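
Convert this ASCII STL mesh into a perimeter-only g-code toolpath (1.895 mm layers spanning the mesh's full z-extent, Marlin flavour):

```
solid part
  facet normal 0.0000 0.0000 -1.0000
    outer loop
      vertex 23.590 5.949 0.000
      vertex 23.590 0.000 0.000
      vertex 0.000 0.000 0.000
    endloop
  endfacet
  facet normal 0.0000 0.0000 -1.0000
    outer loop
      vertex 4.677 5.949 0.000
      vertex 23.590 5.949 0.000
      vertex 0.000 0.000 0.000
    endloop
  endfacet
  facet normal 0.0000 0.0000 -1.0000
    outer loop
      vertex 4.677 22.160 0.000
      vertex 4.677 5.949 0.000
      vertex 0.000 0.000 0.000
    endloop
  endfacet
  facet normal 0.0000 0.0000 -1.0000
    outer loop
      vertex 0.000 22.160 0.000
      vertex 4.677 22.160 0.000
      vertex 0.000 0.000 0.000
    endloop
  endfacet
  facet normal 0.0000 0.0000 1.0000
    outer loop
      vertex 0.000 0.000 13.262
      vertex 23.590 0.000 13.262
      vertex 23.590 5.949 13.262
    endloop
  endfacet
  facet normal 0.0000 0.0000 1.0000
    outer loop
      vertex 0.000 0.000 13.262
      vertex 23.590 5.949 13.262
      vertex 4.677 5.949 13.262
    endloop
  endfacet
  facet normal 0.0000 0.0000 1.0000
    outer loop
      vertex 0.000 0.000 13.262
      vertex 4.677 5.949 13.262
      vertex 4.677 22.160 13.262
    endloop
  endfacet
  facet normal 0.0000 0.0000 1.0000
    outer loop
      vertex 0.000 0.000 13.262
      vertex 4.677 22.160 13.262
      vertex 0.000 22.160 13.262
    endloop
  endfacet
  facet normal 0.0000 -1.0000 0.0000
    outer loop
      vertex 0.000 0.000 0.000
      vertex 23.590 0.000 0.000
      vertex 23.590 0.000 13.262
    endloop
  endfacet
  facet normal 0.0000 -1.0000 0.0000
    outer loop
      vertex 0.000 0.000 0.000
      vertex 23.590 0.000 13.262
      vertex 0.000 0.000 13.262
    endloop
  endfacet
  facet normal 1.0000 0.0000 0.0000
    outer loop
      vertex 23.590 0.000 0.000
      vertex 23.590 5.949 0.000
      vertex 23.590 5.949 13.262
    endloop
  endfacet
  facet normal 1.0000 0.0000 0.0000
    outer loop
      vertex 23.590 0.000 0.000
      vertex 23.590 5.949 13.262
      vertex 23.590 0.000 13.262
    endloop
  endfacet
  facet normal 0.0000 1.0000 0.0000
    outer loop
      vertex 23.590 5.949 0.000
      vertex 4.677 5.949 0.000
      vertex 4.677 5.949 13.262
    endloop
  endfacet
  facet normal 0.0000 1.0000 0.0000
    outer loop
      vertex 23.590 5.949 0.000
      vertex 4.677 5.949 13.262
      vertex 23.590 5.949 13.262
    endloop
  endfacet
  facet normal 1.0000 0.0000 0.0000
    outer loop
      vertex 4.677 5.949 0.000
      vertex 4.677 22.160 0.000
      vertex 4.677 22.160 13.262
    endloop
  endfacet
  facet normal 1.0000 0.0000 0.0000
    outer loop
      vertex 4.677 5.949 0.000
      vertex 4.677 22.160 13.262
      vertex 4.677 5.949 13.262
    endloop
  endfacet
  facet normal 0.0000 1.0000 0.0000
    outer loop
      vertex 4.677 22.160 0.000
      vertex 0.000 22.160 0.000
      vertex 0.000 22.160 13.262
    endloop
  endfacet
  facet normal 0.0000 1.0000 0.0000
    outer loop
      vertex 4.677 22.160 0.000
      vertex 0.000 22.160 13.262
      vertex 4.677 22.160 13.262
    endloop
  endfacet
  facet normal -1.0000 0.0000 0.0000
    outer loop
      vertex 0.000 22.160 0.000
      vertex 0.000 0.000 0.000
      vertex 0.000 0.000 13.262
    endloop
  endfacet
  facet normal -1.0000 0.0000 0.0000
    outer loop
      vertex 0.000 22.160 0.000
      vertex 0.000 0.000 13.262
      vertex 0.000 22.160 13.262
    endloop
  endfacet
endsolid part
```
; perimeter-only toolpath
G21 ; units = mm
G90 ; absolute positioning
G28 ; home
; layer 1
G0 Z1.895
G0 X0.000 Y0.000
G1 X23.590 Y0.000
G1 X23.590 Y5.949
G1 X4.677 Y5.949
G1 X4.677 Y22.160
G1 X0.000 Y22.160
G1 X0.000 Y0.000
; layer 2
G0 Z3.789
G0 X0.000 Y0.000
G1 X23.590 Y0.000
G1 X23.590 Y5.949
G1 X4.677 Y5.949
G1 X4.677 Y22.160
G1 X0.000 Y22.160
G1 X0.000 Y0.000
; layer 3
G0 Z5.684
G0 X0.000 Y0.000
G1 X23.590 Y0.000
G1 X23.590 Y5.949
G1 X4.677 Y5.949
G1 X4.677 Y22.160
G1 X0.000 Y22.160
G1 X0.000 Y0.000
; layer 4
G0 Z7.578
G0 X0.000 Y0.000
G1 X23.590 Y0.000
G1 X23.590 Y5.949
G1 X4.677 Y5.949
G1 X4.677 Y22.160
G1 X0.000 Y22.160
G1 X0.000 Y0.000
; layer 5
G0 Z9.473
G0 X0.000 Y0.000
G1 X23.590 Y0.000
G1 X23.590 Y5.949
G1 X4.677 Y5.949
G1 X4.677 Y22.160
G1 X0.000 Y22.160
G1 X0.000 Y0.000
; layer 6
G0 Z11.367
G0 X0.000 Y0.000
G1 X23.590 Y0.000
G1 X23.590 Y5.949
G1 X4.677 Y5.949
G1 X4.677 Y22.160
G1 X0.000 Y22.160
G1 X0.000 Y0.000
; layer 7
G0 Z13.262
G0 X0.000 Y0.000
G1 X23.590 Y0.000
G1 X23.590 Y5.949
G1 X4.677 Y5.949
G1 X4.677 Y22.160
G1 X0.000 Y22.160
G1 X0.000 Y0.000
M2 ; end

The solid is an L-shaped prism: outer 23.6 × 22.2 mm, arm thicknesses ≈ 5.95 mm (horizontal) and 4.68 mm (vertical), extruded 13.3 mm in z. Slicing at Δz = 1.895 mm — 7 equal slices spanning the solid's height, so layer i sits at z = i·h/7 — gives 7 non-empty perimeters. Each is a 6-segment closed polygon; G0 lifts to the layer z and rapids to the start vertex, then G1 traces the edges.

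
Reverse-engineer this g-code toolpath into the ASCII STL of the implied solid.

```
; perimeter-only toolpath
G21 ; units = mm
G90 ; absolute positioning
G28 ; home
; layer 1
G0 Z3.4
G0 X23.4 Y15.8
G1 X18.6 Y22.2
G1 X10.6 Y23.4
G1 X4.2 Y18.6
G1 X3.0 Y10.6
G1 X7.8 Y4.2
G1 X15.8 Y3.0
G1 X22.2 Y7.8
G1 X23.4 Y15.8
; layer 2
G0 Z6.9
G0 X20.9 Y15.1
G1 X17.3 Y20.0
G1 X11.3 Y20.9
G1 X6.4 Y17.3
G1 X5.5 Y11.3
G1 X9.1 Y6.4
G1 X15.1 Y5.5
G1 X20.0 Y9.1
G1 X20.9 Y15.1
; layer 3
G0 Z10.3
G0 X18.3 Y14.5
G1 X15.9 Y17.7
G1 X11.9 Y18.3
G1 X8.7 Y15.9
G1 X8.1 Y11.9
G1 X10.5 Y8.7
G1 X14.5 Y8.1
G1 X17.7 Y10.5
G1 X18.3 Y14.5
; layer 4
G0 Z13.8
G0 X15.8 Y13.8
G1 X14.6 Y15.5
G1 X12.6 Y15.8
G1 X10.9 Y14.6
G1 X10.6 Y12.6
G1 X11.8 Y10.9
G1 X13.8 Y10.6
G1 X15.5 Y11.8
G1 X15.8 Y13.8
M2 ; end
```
solid part
  facet normal 0.0000 0.0000 -1.0000
    outer loop
      vertex 10.0 26.0 0.0
      vertex 20.0 24.5 0.0
      vertex 26.0 16.4 0.0
    endloop
  endfacet
  facet normal 0.0000 0.0000 -1.0000
    outer loop
      vertex 1.9 20.0 0.0
      vertex 10.0 26.0 0.0
      vertex 26.0 16.4 0.0
    endloop
  endfacet
  facet normal 0.0000 0.0000 -1.0000
    outer loop
      vertex 0.4 10.0 0.0
      vertex 1.9 20.0 0.0
      vertex 26.0 16.4 0.0
    endloop
  endfacet
  facet normal 0.0000 0.0000 -1.0000
    outer loop
      vertex 6.4 1.9 0.0
      vertex 0.4 10.0 0.0
      vertex 26.0 16.4 0.0
    endloop
  endfacet
  facet normal 0.0000 0.0000 -1.0000
    outer loop
      vertex 16.4 0.4 0.0
      vertex 6.4 1.9 0.0
      vertex 26.0 16.4 0.0
    endloop
  endfacet
  facet normal 0.0000 0.0000 -1.0000
    outer loop
      vertex 24.5 6.4 0.0
      vertex 16.4 0.4 0.0
      vertex 26.0 16.4 0.0
    endloop
  endfacet
  facet normal 0.6556 0.4856 0.5782
    outer loop
      vertex 26.0 16.4 0.0
      vertex 20.0 24.5 0.0
      vertex 13.2 13.2 17.2
    endloop
  endfacet
  facet normal 0.1210 0.8070 0.5780
    outer loop
      vertex 20.0 24.5 0.0
      vertex 10.0 26.0 0.0
      vertex 13.2 13.2 17.2
    endloop
  endfacet
  facet normal -0.4856 0.6556 0.5782
    outer loop
      vertex 10.0 26.0 0.0
      vertex 1.9 20.0 0.0
      vertex 13.2 13.2 17.2
    endloop
  endfacet
  facet normal -0.8070 0.1210 0.5780
    outer loop
      vertex 1.9 20.0 0.0
      vertex 0.4 10.0 0.0
      vertex 13.2 13.2 17.2
    endloop
  endfacet
  facet normal -0.6556 -0.4856 0.5782
    outer loop
      vertex 0.4 10.0 0.0
      vertex 6.4 1.9 0.0
      vertex 13.2 13.2 17.2
    endloop
  endfacet
  facet normal -0.1210 -0.8070 0.5780
    outer loop
      vertex 6.4 1.9 0.0
      vertex 16.4 0.4 0.0
      vertex 13.2 13.2 17.2
    endloop
  endfacet
  facet normal 0.4856 -0.6556 0.5782
    outer loop
      vertex 16.4 0.4 0.0
      vertex 24.5 6.4 0.0
      vertex 13.2 13.2 17.2
    endloop
  endfacet
  facet normal 0.8070 -0.1210 0.5780
    outer loop
      vertex 24.5 6.4 0.0
      vertex 26.0 16.4 0.0
      vertex 13.2 13.2 17.2
    endloop
  endfacet
endsolid part

The G0 Z moves step by Δz≈3.4 mm. The G1 loops shrink linearly with z, so the solid tapers from its base footprint up to z≈17.2. Closing with a flat bottom cap and the tapered top and triangulating gives 14 facets — a regular 8-sided pyramid, base circumscribed radius ≈ 13.2 mm, apex at z ≈ 17.2 mm.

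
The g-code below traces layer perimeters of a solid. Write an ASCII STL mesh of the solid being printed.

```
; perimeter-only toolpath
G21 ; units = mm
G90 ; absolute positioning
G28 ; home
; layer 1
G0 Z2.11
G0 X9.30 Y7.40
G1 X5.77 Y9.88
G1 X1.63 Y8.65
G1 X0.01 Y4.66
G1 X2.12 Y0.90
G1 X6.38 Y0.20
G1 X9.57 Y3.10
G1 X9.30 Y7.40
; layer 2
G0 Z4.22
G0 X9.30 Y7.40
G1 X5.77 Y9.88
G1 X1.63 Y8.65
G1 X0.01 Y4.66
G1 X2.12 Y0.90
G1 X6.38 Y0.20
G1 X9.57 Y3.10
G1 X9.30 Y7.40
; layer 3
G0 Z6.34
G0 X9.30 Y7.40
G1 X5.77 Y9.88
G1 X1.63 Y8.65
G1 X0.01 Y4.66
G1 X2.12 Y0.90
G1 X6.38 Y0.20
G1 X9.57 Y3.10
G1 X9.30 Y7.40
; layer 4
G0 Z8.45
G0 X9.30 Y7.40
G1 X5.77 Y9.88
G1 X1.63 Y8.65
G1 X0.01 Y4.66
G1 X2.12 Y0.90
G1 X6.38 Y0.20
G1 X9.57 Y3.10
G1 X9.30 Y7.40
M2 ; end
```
solid part
  facet normal 0.0000 0.0000 -1.0000
    outer loop
      vertex 1.63 8.65 0.00
      vertex 5.77 9.88 0.00
      vertex 9.30 7.40 0.00
    endloop
  endfacet
  facet normal 0.0000 0.0000 -1.0000
    outer loop
      vertex 0.01 4.66 0.00
      vertex 1.63 8.65 0.00
      vertex 9.30 7.40 0.00
    endloop
  endfacet
  facet normal 0.0000 0.0000 -1.0000
    outer loop
      vertex 2.12 0.90 0.00
      vertex 0.01 4.66 0.00
      vertex 9.30 7.40 0.00
    endloop
  endfacet
  facet normal 0.0000 0.0000 -1.0000
    outer loop
      vertex 6.38 0.20 0.00
      vertex 2.12 0.90 0.00
      vertex 9.30 7.40 0.00
    endloop
  endfacet
  facet normal 0.0000 0.0000 -1.0000
    outer loop
      vertex 9.57 3.10 0.00
      vertex 6.38 0.20 0.00
      vertex 9.30 7.40 0.00
    endloop
  endfacet
  facet normal 0.0000 0.0000 1.0000
    outer loop
      vertex 9.30 7.40 8.45
      vertex 5.77 9.88 8.45
      vertex 1.63 8.65 8.45
    endloop
  endfacet
  facet normal 0.0000 0.0000 1.0000
    outer loop
      vertex 9.30 7.40 8.45
      vertex 1.63 8.65 8.45
      vertex 0.01 4.66 8.45
    endloop
  endfacet
  facet normal 0.0000 0.0000 1.0000
    outer loop
      vertex 9.30 7.40 8.45
      vertex 0.01 4.66 8.45
      vertex 2.12 0.90 8.45
    endloop
  endfacet
  facet normal 0.0000 0.0000 1.0000
    outer loop
      vertex 9.30 7.40 8.45
      vertex 2.12 0.90 8.45
      vertex 6.38 0.20 8.45
    endloop
  endfacet
  facet normal 0.0000 0.0000 1.0000
    outer loop
      vertex 9.30 7.40 8.45
      vertex 6.38 0.20 8.45
      vertex 9.57 3.10 8.45
    endloop
  endfacet
  facet normal 0.5749 0.8183 0.0000
    outer loop
      vertex 9.30 7.40 0.00
      vertex 5.77 9.88 0.00
      vertex 5.77 9.88 8.45
    endloop
  endfacet
  facet normal 0.5749 0.8183 0.0000
    outer loop
      vertex 9.30 7.40 0.00
      vertex 5.77 9.88 8.45
      vertex 9.30 7.40 8.45
    endloop
  endfacet
  facet normal -0.2848 0.9586 0.0000
    outer loop
      vertex 5.77 9.88 0.00
      vertex 1.63 8.65 0.00
      vertex 1.63 8.65 8.45
    endloop
  endfacet
  facet normal -0.2848 0.9586 0.0000
    outer loop
      vertex 5.77 9.88 0.00
      vertex 1.63 8.65 8.45
      vertex 5.77 9.88 8.45
    endloop
  endfacet
  facet normal -0.9265 0.3762 0.0000
    outer loop
      vertex 1.63 8.65 0.00
      vertex 0.01 4.66 0.00
      vertex 0.01 4.66 8.45
    endloop
  endfacet
  facet normal -0.9265 0.3762 0.0000
    outer loop
      vertex 1.63 8.65 0.00
      vertex 0.01 4.66 8.45
      vertex 1.63 8.65 8.45
    endloop
  endfacet
  facet normal -0.8721 -0.4894 0.0000
    outer loop
      vertex 0.01 4.66 0.00
      vertex 2.12 0.90 0.00
      vertex 2.12 0.90 8.45
    endloop
  endfacet
  facet normal -0.8721 -0.4894 0.0000
    outer loop
      vertex 0.01 4.66 0.00
      vertex 2.12 0.90 8.45
      vertex 0.01 4.66 8.45
    endloop
  endfacet
  facet normal -0.1621 -0.9868 0.0000
    outer loop
      vertex 2.12 0.90 0.00
      vertex 6.38 0.20 0.00
      vertex 6.38 0.20 8.45
    endloop
  endfacet
  facet normal -0.1621 -0.9868 0.0000
    outer loop
      vertex 2.12 0.90 0.00
      vertex 6.38 0.20 8.45
      vertex 2.12 0.90 8.45
    endloop
  endfacet
  facet normal 0.6727 -0.7399 0.0000
    outer loop
      vertex 6.38 0.20 0.00
      vertex 9.57 3.10 0.00
      vertex 9.57 3.10 8.45
    endloop
  endfacet
  facet normal 0.6727 -0.7399 0.0000
    outer loop
      vertex 6.38 0.20 0.00
      vertex 9.57 3.10 8.45
      vertex 6.38 0.20 8.45
    endloop
  endfacet
  facet normal 0.9980 0.0627 0.0000
    outer loop
      vertex 9.57 3.10 0.00
      vertex 9.30 7.40 0.00
      vertex 9.30 7.40 8.45
    endloop
  endfacet
  facet normal 0.9980 0.0627 0.0000
    outer loop
      vertex 9.57 3.10 0.00
      vertex 9.30 7.40 8.45
      vertex 9.57 3.10 8.45
    endloop
  endfacet
endsolid part

The G0 Z moves step by Δz≈2.11 mm. Every layer's G1 loop is the same polygon, so the solid is a straight extrusion of it from z=0 to z≈8.45. Closing with flat bottom and top caps and triangulating gives 24 facets — a regular 7-sided prism (a cylinder approximated with 7 flat sides), circumscribed radius ≈ 4.97 mm, height ≈ 8.45 mm.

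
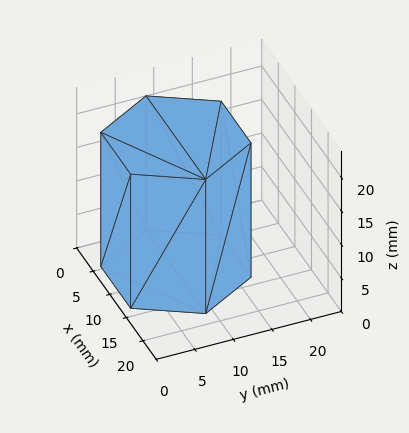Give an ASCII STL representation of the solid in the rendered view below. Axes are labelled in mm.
Reading the render: the shape is a regular 6-sided prism (a cylinder approximated with 6 flat sides), circumscribed radius ≈ 9 mm, height ≈ 20 mm (dimensions read to the nearest mm from the axis ticks). For the STL, each face is triangulated and given an outward normal.

solid part
  facet normal 0.0000 0.0000 -1.0000
    outer loop
      vertex 4.5 16.8 0.0
      vertex 13.5 16.8 0.0
      vertex 18.0 9.0 0.0
    endloop
  endfacet
  facet normal 0.0000 0.0000 -1.0000
    outer loop
      vertex 0.0 9.0 0.0
      vertex 4.5 16.8 0.0
      vertex 18.0 9.0 0.0
    endloop
  endfacet
  facet normal 0.0000 0.0000 -1.0000
    outer loop
      vertex 4.5 1.2 0.0
      vertex 0.0 9.0 0.0
      vertex 18.0 9.0 0.0
    endloop
  endfacet
  facet normal 0.0000 0.0000 -1.0000
    outer loop
      vertex 13.5 1.2 0.0
      vertex 4.5 1.2 0.0
      vertex 18.0 9.0 0.0
    endloop
  endfacet
  facet normal 0.0000 0.0000 1.0000
    outer loop
      vertex 18.0 9.0 20.0
      vertex 13.5 16.8 20.0
      vertex 4.5 16.8 20.0
    endloop
  endfacet
  facet normal 0.0000 0.0000 1.0000
    outer loop
      vertex 18.0 9.0 20.0
      vertex 4.5 16.8 20.0
      vertex 0.0 9.0 20.0
    endloop
  endfacet
  facet normal 0.0000 0.0000 1.0000
    outer loop
      vertex 18.0 9.0 20.0
      vertex 0.0 9.0 20.0
      vertex 4.5 1.2 20.0
    endloop
  endfacet
  facet normal 0.0000 0.0000 1.0000
    outer loop
      vertex 18.0 9.0 20.0
      vertex 4.5 1.2 20.0
      vertex 13.5 1.2 20.0
    endloop
  endfacet
  facet normal 0.8662 0.4997 0.0000
    outer loop
      vertex 18.0 9.0 0.0
      vertex 13.5 16.8 0.0
      vertex 13.5 16.8 20.0
    endloop
  endfacet
  facet normal 0.8662 0.4997 0.0000
    outer loop
      vertex 18.0 9.0 0.0
      vertex 13.5 16.8 20.0
      vertex 18.0 9.0 20.0
    endloop
  endfacet
  facet normal 0.0000 1.0000 0.0000
    outer loop
      vertex 13.5 16.8 0.0
      vertex 4.5 16.8 0.0
      vertex 4.5 16.8 20.0
    endloop
  endfacet
  facet normal 0.0000 1.0000 0.0000
    outer loop
      vertex 13.5 16.8 0.0
      vertex 4.5 16.8 20.0
      vertex 13.5 16.8 20.0
    endloop
  endfacet
  facet normal -0.8662 0.4997 0.0000
    outer loop
      vertex 4.5 16.8 0.0
      vertex 0.0 9.0 0.0
      vertex 0.0 9.0 20.0
    endloop
  endfacet
  facet normal -0.8662 0.4997 0.0000
    outer loop
      vertex 4.5 16.8 0.0
      vertex 0.0 9.0 20.0
      vertex 4.5 16.8 20.0
    endloop
  endfacet
  facet normal -0.8662 -0.4997 0.0000
    outer loop
      vertex 0.0 9.0 0.0
      vertex 4.5 1.2 0.0
      vertex 4.5 1.2 20.0
    endloop
  endfacet
  facet normal -0.8662 -0.4997 0.0000
    outer loop
      vertex 0.0 9.0 0.0
      vertex 4.5 1.2 20.0
      vertex 0.0 9.0 20.0
    endloop
  endfacet
  facet normal 0.0000 -1.0000 0.0000
    outer loop
      vertex 4.5 1.2 0.0
      vertex 13.5 1.2 0.0
      vertex 13.5 1.2 20.0
    endloop
  endfacet
  facet normal 0.0000 -1.0000 0.0000
    outer loop
      vertex 4.5 1.2 0.0
      vertex 13.5 1.2 20.0
      vertex 4.5 1.2 20.0
    endloop
  endfacet
  facet normal 0.8662 -0.4997 0.0000
    outer loop
      vertex 13.5 1.2 0.0
      vertex 18.0 9.0 0.0
      vertex 18.0 9.0 20.0
    endloop
  endfacet
  facet normal 0.8662 -0.4997 0.0000
    outer loop
      vertex 13.5 1.2 0.0
      vertex 18.0 9.0 20.0
      vertex 13.5 1.2 20.0
    endloop
  endfacet
endsolid part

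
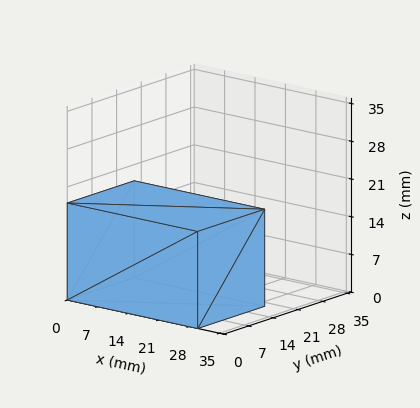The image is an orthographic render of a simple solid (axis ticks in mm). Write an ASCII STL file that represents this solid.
Reading the render: the shape is a rectangular box, roughly 30 × 19 mm footprint and 18 mm tall (dimensions read to the nearest mm from the axis ticks). For the STL, each face is triangulated and given an outward normal.

solid part
  facet normal 0.0000 0.0000 -1.0000
    outer loop
      vertex 30.000 19.000 0.000
      vertex 30.000 0.000 0.000
      vertex 0.000 0.000 0.000
    endloop
  endfacet
  facet normal 0.0000 0.0000 -1.0000
    outer loop
      vertex 0.000 19.000 0.000
      vertex 30.000 19.000 0.000
      vertex 0.000 0.000 0.000
    endloop
  endfacet
  facet normal 0.0000 0.0000 1.0000
    outer loop
      vertex 0.000 0.000 18.000
      vertex 30.000 0.000 18.000
      vertex 30.000 19.000 18.000
    endloop
  endfacet
  facet normal 0.0000 0.0000 1.0000
    outer loop
      vertex 0.000 0.000 18.000
      vertex 30.000 19.000 18.000
      vertex 0.000 19.000 18.000
    endloop
  endfacet
  facet normal 0.0000 -1.0000 0.0000
    outer loop
      vertex 0.000 0.000 0.000
      vertex 30.000 0.000 0.000
      vertex 30.000 0.000 18.000
    endloop
  endfacet
  facet normal 0.0000 -1.0000 0.0000
    outer loop
      vertex 0.000 0.000 0.000
      vertex 30.000 0.000 18.000
      vertex 0.000 0.000 18.000
    endloop
  endfacet
  facet normal 0.0000 1.0000 0.0000
    outer loop
      vertex 30.000 19.000 18.000
      vertex 30.000 19.000 0.000
      vertex 0.000 19.000 0.000
    endloop
  endfacet
  facet normal 0.0000 1.0000 0.0000
    outer loop
      vertex 0.000 19.000 18.000
      vertex 30.000 19.000 18.000
      vertex 0.000 19.000 0.000
    endloop
  endfacet
  facet normal -1.0000 0.0000 0.0000
    outer loop
      vertex 0.000 19.000 18.000
      vertex 0.000 19.000 0.000
      vertex 0.000 0.000 0.000
    endloop
  endfacet
  facet normal -1.0000 0.0000 0.0000
    outer loop
      vertex 0.000 0.000 18.000
      vertex 0.000 19.000 18.000
      vertex 0.000 0.000 0.000
    endloop
  endfacet
  facet normal 1.0000 0.0000 0.0000
    outer loop
      vertex 30.000 0.000 0.000
      vertex 30.000 19.000 0.000
      vertex 30.000 19.000 18.000
    endloop
  endfacet
  facet normal 1.0000 0.0000 0.0000
    outer loop
      vertex 30.000 0.000 0.000
      vertex 30.000 19.000 18.000
      vertex 30.000 0.000 18.000
    endloop
  endfacet
endsolid part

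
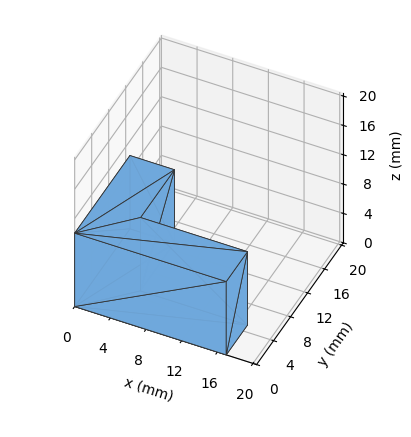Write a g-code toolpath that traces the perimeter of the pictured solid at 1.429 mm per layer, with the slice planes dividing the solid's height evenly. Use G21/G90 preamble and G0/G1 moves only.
Reading the render: the shape is an L-shaped prism: outer 17 × 13 mm, arm thicknesses ≈ 5 mm (horizontal) and 5 mm (vertical), extruded 10 mm in z (dimensions read to the nearest mm from the axis ticks). For the g-code, the solid's height is divided into equal slices at the stated Δz and each level perimeter traced with G1 moves after a G0 lift.

; perimeter-only toolpath
G21 ; units = mm
G90 ; absolute positioning
G28 ; home
; layer 1
G0 Z1.429
G0 X0.000 Y0.000
G1 X17.000 Y0.000
G1 X17.000 Y5.000
G1 X5.000 Y5.000
G1 X5.000 Y13.000
G1 X0.000 Y13.000
G1 X0.000 Y0.000
; layer 2
G0 Z2.857
G0 X0.000 Y0.000
G1 X17.000 Y0.000
G1 X17.000 Y5.000
G1 X5.000 Y5.000
G1 X5.000 Y13.000
G1 X0.000 Y13.000
G1 X0.000 Y0.000
; layer 3
G0 Z4.286
G0 X0.000 Y0.000
G1 X17.000 Y0.000
G1 X17.000 Y5.000
G1 X5.000 Y5.000
G1 X5.000 Y13.000
G1 X0.000 Y13.000
G1 X0.000 Y0.000
; layer 4
G0 Z5.714
G0 X0.000 Y0.000
G1 X17.000 Y0.000
G1 X17.000 Y5.000
G1 X5.000 Y5.000
G1 X5.000 Y13.000
G1 X0.000 Y13.000
G1 X0.000 Y0.000
; layer 5
G0 Z7.143
G0 X0.000 Y0.000
G1 X17.000 Y0.000
G1 X17.000 Y5.000
G1 X5.000 Y5.000
G1 X5.000 Y13.000
G1 X0.000 Y13.000
G1 X0.000 Y0.000
; layer 6
G0 Z8.571
G0 X0.000 Y0.000
G1 X17.000 Y0.000
G1 X17.000 Y5.000
G1 X5.000 Y5.000
G1 X5.000 Y13.000
G1 X0.000 Y13.000
G1 X0.000 Y0.000
; layer 7
G0 Z10.000
G0 X0.000 Y0.000
G1 X17.000 Y0.000
G1 X17.000 Y5.000
G1 X5.000 Y5.000
G1 X5.000 Y13.000
G1 X0.000 Y13.000
G1 X0.000 Y0.000
M2 ; end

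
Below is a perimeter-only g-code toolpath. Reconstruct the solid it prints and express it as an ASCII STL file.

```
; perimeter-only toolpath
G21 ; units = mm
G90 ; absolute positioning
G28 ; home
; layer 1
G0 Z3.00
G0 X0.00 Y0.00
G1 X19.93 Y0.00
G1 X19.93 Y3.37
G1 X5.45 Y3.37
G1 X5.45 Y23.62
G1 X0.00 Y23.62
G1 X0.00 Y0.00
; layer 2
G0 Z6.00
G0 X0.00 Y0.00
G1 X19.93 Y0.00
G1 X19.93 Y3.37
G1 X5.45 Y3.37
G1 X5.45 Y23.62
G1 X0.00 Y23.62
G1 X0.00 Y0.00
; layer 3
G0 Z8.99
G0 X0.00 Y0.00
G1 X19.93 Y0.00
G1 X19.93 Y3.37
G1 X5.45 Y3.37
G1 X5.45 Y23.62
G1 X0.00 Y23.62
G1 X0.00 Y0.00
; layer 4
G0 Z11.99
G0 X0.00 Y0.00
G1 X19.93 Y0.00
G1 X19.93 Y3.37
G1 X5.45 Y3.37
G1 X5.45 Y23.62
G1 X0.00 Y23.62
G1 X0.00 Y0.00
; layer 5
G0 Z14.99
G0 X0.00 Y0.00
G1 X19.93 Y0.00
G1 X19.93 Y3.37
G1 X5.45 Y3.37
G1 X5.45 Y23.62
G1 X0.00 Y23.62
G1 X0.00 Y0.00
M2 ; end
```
solid part
  facet normal 0.0000 0.0000 -1.0000
    outer loop
      vertex 19.93 3.37 0.00
      vertex 19.93 0.00 0.00
      vertex 0.00 0.00 0.00
    endloop
  endfacet
  facet normal 0.0000 0.0000 -1.0000
    outer loop
      vertex 5.45 3.37 0.00
      vertex 19.93 3.37 0.00
      vertex 0.00 0.00 0.00
    endloop
  endfacet
  facet normal 0.0000 0.0000 -1.0000
    outer loop
      vertex 5.45 23.62 0.00
      vertex 5.45 3.37 0.00
      vertex 0.00 0.00 0.00
    endloop
  endfacet
  facet normal 0.0000 0.0000 -1.0000
    outer loop
      vertex 0.00 23.62 0.00
      vertex 5.45 23.62 0.00
      vertex 0.00 0.00 0.00
    endloop
  endfacet
  facet normal 0.0000 0.0000 1.0000
    outer loop
      vertex 0.00 0.00 14.99
      vertex 19.93 0.00 14.99
      vertex 19.93 3.37 14.99
    endloop
  endfacet
  facet normal 0.0000 0.0000 1.0000
    outer loop
      vertex 0.00 0.00 14.99
      vertex 19.93 3.37 14.99
      vertex 5.45 3.37 14.99
    endloop
  endfacet
  facet normal 0.0000 0.0000 1.0000
    outer loop
      vertex 0.00 0.00 14.99
      vertex 5.45 3.37 14.99
      vertex 5.45 23.62 14.99
    endloop
  endfacet
  facet normal 0.0000 0.0000 1.0000
    outer loop
      vertex 0.00 0.00 14.99
      vertex 5.45 23.62 14.99
      vertex 0.00 23.62 14.99
    endloop
  endfacet
  facet normal 0.0000 -1.0000 0.0000
    outer loop
      vertex 0.00 0.00 0.00
      vertex 19.93 0.00 0.00
      vertex 19.93 0.00 14.99
    endloop
  endfacet
  facet normal 0.0000 -1.0000 0.0000
    outer loop
      vertex 0.00 0.00 0.00
      vertex 19.93 0.00 14.99
      vertex 0.00 0.00 14.99
    endloop
  endfacet
  facet normal 1.0000 0.0000 0.0000
    outer loop
      vertex 19.93 0.00 0.00
      vertex 19.93 3.37 0.00
      vertex 19.93 3.37 14.99
    endloop
  endfacet
  facet normal 1.0000 0.0000 0.0000
    outer loop
      vertex 19.93 0.00 0.00
      vertex 19.93 3.37 14.99
      vertex 19.93 0.00 14.99
    endloop
  endfacet
  facet normal 0.0000 1.0000 0.0000
    outer loop
      vertex 19.93 3.37 0.00
      vertex 5.45 3.37 0.00
      vertex 5.45 3.37 14.99
    endloop
  endfacet
  facet normal 0.0000 1.0000 0.0000
    outer loop
      vertex 19.93 3.37 0.00
      vertex 5.45 3.37 14.99
      vertex 19.93 3.37 14.99
    endloop
  endfacet
  facet normal 1.0000 0.0000 0.0000
    outer loop
      vertex 5.45 3.37 0.00
      vertex 5.45 23.62 0.00
      vertex 5.45 23.62 14.99
    endloop
  endfacet
  facet normal 1.0000 0.0000 0.0000
    outer loop
      vertex 5.45 3.37 0.00
      vertex 5.45 23.62 14.99
      vertex 5.45 3.37 14.99
    endloop
  endfacet
  facet normal 0.0000 1.0000 0.0000
    outer loop
      vertex 5.45 23.62 0.00
      vertex 0.00 23.62 0.00
      vertex 0.00 23.62 14.99
    endloop
  endfacet
  facet normal 0.0000 1.0000 0.0000
    outer loop
      vertex 5.45 23.62 0.00
      vertex 0.00 23.62 14.99
      vertex 5.45 23.62 14.99
    endloop
  endfacet
  facet normal -1.0000 0.0000 0.0000
    outer loop
      vertex 0.00 23.62 0.00
      vertex 0.00 0.00 0.00
      vertex 0.00 0.00 14.99
    endloop
  endfacet
  facet normal -1.0000 0.0000 0.0000
    outer loop
      vertex 0.00 23.62 0.00
      vertex 0.00 0.00 14.99
      vertex 0.00 23.62 14.99
    endloop
  endfacet
endsolid part

The G0 Z moves step by Δz≈3.00 mm. Every layer's G1 loop is the same polygon, so the solid is a straight extrusion of it from z=0 to z≈15. Closing with flat bottom and top caps and triangulating gives 20 facets — an L-shaped prism: outer 19.9 × 23.6 mm, arm thicknesses ≈ 3.37 mm (horizontal) and 5.45 mm (vertical), extruded 15 mm in z.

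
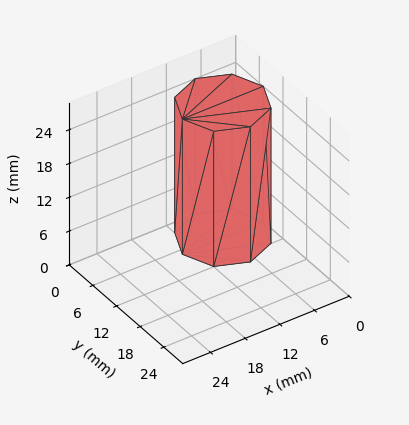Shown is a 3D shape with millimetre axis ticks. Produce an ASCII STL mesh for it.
Reading the render: the shape is a regular 8-sided prism (a cylinder approximated with 8 flat sides), circumscribed radius ≈ 7 mm, height ≈ 24 mm (dimensions read to the nearest mm from the axis ticks). For the STL, each face is triangulated and given an outward normal.

solid part
  facet normal 0.0000 0.0000 -1.0000
    outer loop
      vertex 7.00 14.00 0.00
      vertex 11.95 11.95 0.00
      vertex 14.00 7.00 0.00
    endloop
  endfacet
  facet normal 0.0000 0.0000 -1.0000
    outer loop
      vertex 2.05 11.95 0.00
      vertex 7.00 14.00 0.00
      vertex 14.00 7.00 0.00
    endloop
  endfacet
  facet normal 0.0000 0.0000 -1.0000
    outer loop
      vertex 0.00 7.00 0.00
      vertex 2.05 11.95 0.00
      vertex 14.00 7.00 0.00
    endloop
  endfacet
  facet normal 0.0000 0.0000 -1.0000
    outer loop
      vertex 2.05 2.05 0.00
      vertex 0.00 7.00 0.00
      vertex 14.00 7.00 0.00
    endloop
  endfacet
  facet normal 0.0000 0.0000 -1.0000
    outer loop
      vertex 7.00 0.00 0.00
      vertex 2.05 2.05 0.00
      vertex 14.00 7.00 0.00
    endloop
  endfacet
  facet normal 0.0000 0.0000 -1.0000
    outer loop
      vertex 11.95 2.05 0.00
      vertex 7.00 0.00 0.00
      vertex 14.00 7.00 0.00
    endloop
  endfacet
  facet normal 0.0000 0.0000 1.0000
    outer loop
      vertex 14.00 7.00 24.00
      vertex 11.95 11.95 24.00
      vertex 7.00 14.00 24.00
    endloop
  endfacet
  facet normal 0.0000 0.0000 1.0000
    outer loop
      vertex 14.00 7.00 24.00
      vertex 7.00 14.00 24.00
      vertex 2.05 11.95 24.00
    endloop
  endfacet
  facet normal 0.0000 0.0000 1.0000
    outer loop
      vertex 14.00 7.00 24.00
      vertex 2.05 11.95 24.00
      vertex 0.00 7.00 24.00
    endloop
  endfacet
  facet normal 0.0000 0.0000 1.0000
    outer loop
      vertex 14.00 7.00 24.00
      vertex 0.00 7.00 24.00
      vertex 2.05 2.05 24.00
    endloop
  endfacet
  facet normal 0.0000 0.0000 1.0000
    outer loop
      vertex 14.00 7.00 24.00
      vertex 2.05 2.05 24.00
      vertex 7.00 0.00 24.00
    endloop
  endfacet
  facet normal 0.0000 0.0000 1.0000
    outer loop
      vertex 14.00 7.00 24.00
      vertex 7.00 0.00 24.00
      vertex 11.95 2.05 24.00
    endloop
  endfacet
  facet normal 0.9239 0.3826 0.0000
    outer loop
      vertex 14.00 7.00 0.00
      vertex 11.95 11.95 0.00
      vertex 11.95 11.95 24.00
    endloop
  endfacet
  facet normal 0.9239 0.3826 0.0000
    outer loop
      vertex 14.00 7.00 0.00
      vertex 11.95 11.95 24.00
      vertex 14.00 7.00 24.00
    endloop
  endfacet
  facet normal 0.3826 0.9239 0.0000
    outer loop
      vertex 11.95 11.95 0.00
      vertex 7.00 14.00 0.00
      vertex 7.00 14.00 24.00
    endloop
  endfacet
  facet normal 0.3826 0.9239 0.0000
    outer loop
      vertex 11.95 11.95 0.00
      vertex 7.00 14.00 24.00
      vertex 11.95 11.95 24.00
    endloop
  endfacet
  facet normal -0.3826 0.9239 0.0000
    outer loop
      vertex 7.00 14.00 0.00
      vertex 2.05 11.95 0.00
      vertex 2.05 11.95 24.00
    endloop
  endfacet
  facet normal -0.3826 0.9239 0.0000
    outer loop
      vertex 7.00 14.00 0.00
      vertex 2.05 11.95 24.00
      vertex 7.00 14.00 24.00
    endloop
  endfacet
  facet normal -0.9239 0.3826 0.0000
    outer loop
      vertex 2.05 11.95 0.00
      vertex 0.00 7.00 0.00
      vertex 0.00 7.00 24.00
    endloop
  endfacet
  facet normal -0.9239 0.3826 0.0000
    outer loop
      vertex 2.05 11.95 0.00
      vertex 0.00 7.00 24.00
      vertex 2.05 11.95 24.00
    endloop
  endfacet
  facet normal -0.9239 -0.3826 0.0000
    outer loop
      vertex 0.00 7.00 0.00
      vertex 2.05 2.05 0.00
      vertex 2.05 2.05 24.00
    endloop
  endfacet
  facet normal -0.9239 -0.3826 0.0000
    outer loop
      vertex 0.00 7.00 0.00
      vertex 2.05 2.05 24.00
      vertex 0.00 7.00 24.00
    endloop
  endfacet
  facet normal -0.3826 -0.9239 0.0000
    outer loop
      vertex 2.05 2.05 0.00
      vertex 7.00 0.00 0.00
      vertex 7.00 0.00 24.00
    endloop
  endfacet
  facet normal -0.3826 -0.9239 0.0000
    outer loop
      vertex 2.05 2.05 0.00
      vertex 7.00 0.00 24.00
      vertex 2.05 2.05 24.00
    endloop
  endfacet
  facet normal 0.3826 -0.9239 0.0000
    outer loop
      vertex 7.00 0.00 0.00
      vertex 11.95 2.05 0.00
      vertex 11.95 2.05 24.00
    endloop
  endfacet
  facet normal 0.3826 -0.9239 0.0000
    outer loop
      vertex 7.00 0.00 0.00
      vertex 11.95 2.05 24.00
      vertex 7.00 0.00 24.00
    endloop
  endfacet
  facet normal 0.9239 -0.3826 0.0000
    outer loop
      vertex 11.95 2.05 0.00
      vertex 14.00 7.00 0.00
      vertex 14.00 7.00 24.00
    endloop
  endfacet
  facet normal 0.9239 -0.3826 0.0000
    outer loop
      vertex 11.95 2.05 0.00
      vertex 14.00 7.00 24.00
      vertex 11.95 2.05 24.00
    endloop
  endfacet
endsolid part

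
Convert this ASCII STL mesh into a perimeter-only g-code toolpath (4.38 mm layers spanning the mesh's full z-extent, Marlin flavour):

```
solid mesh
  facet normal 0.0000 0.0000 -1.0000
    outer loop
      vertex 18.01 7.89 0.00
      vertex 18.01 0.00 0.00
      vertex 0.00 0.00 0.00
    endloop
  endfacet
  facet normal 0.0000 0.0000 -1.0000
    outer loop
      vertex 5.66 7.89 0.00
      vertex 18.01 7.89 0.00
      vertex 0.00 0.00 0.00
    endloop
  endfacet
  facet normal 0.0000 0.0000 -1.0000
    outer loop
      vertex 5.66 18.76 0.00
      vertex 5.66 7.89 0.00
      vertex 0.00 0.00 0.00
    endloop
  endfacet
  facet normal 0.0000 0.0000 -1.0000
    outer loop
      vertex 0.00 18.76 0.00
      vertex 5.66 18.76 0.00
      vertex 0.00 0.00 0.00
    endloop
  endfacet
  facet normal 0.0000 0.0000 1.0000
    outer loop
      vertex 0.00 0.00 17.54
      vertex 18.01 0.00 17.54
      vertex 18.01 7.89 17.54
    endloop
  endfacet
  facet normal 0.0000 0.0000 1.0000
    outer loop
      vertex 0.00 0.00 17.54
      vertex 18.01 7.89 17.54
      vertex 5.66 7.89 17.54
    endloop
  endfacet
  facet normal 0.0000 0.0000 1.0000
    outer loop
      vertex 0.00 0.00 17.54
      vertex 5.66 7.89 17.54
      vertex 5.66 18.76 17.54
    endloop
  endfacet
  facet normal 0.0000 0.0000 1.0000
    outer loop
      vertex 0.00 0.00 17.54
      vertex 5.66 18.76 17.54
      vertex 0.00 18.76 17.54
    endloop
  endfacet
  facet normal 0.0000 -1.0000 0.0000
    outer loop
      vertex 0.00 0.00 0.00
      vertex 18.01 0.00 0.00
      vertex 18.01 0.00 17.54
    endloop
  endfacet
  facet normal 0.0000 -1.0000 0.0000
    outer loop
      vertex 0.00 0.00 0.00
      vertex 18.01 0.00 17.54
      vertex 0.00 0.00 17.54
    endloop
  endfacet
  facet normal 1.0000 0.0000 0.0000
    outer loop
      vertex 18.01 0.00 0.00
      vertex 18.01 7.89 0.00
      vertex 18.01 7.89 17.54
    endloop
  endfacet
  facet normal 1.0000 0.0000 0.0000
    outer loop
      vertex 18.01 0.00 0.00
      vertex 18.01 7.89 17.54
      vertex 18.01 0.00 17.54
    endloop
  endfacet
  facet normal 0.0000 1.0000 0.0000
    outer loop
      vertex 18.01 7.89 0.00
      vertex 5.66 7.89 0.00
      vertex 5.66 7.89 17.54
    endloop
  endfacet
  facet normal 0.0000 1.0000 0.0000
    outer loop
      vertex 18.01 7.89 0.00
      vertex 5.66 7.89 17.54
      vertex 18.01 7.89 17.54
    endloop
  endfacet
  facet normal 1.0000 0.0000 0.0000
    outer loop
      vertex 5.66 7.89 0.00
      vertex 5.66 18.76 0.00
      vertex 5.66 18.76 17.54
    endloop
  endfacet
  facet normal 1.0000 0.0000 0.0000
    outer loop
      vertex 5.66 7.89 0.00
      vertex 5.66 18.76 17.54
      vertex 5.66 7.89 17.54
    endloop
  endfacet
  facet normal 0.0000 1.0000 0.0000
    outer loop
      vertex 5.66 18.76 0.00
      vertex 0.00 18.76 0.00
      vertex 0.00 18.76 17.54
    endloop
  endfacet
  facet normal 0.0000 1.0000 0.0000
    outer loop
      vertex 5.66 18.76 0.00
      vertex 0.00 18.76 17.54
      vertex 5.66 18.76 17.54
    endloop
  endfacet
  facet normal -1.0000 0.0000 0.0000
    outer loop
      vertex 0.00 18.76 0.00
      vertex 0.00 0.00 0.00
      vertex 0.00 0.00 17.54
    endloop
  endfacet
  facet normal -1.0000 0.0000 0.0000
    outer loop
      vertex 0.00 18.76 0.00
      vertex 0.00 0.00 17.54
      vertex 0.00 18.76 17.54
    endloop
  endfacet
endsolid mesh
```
; perimeter-only toolpath
G21 ; units = mm
G90 ; absolute positioning
G28 ; home
; layer 1
G0 Z4.38
G0 X0.00 Y0.00
G1 X18.01 Y0.00
G1 X18.01 Y7.89
G1 X5.66 Y7.89
G1 X5.66 Y18.76
G1 X0.00 Y18.76
G1 X0.00 Y0.00
; layer 2
G0 Z8.77
G0 X0.00 Y0.00
G1 X18.01 Y0.00
G1 X18.01 Y7.89
G1 X5.66 Y7.89
G1 X5.66 Y18.76
G1 X0.00 Y18.76
G1 X0.00 Y0.00
; layer 3
G0 Z13.15
G0 X0.00 Y0.00
G1 X18.01 Y0.00
G1 X18.01 Y7.89
G1 X5.66 Y7.89
G1 X5.66 Y18.76
G1 X0.00 Y18.76
G1 X0.00 Y0.00
; layer 4
G0 Z17.54
G0 X0.00 Y0.00
G1 X18.01 Y0.00
G1 X18.01 Y7.89
G1 X5.66 Y7.89
G1 X5.66 Y18.76
G1 X0.00 Y18.76
G1 X0.00 Y0.00
M2 ; end

The solid is an L-shaped prism: outer 18 × 18.8 mm, arm thicknesses ≈ 7.89 mm (horizontal) and 5.66 mm (vertical), extruded 17.5 mm in z. Slicing at Δz = 4.38 mm — 4 equal slices spanning the solid's height, so layer i sits at z = i·h/4 — gives 4 non-empty perimeters. Each is a 6-segment closed polygon; G0 lifts to the layer z and rapids to the start vertex, then G1 traces the edges.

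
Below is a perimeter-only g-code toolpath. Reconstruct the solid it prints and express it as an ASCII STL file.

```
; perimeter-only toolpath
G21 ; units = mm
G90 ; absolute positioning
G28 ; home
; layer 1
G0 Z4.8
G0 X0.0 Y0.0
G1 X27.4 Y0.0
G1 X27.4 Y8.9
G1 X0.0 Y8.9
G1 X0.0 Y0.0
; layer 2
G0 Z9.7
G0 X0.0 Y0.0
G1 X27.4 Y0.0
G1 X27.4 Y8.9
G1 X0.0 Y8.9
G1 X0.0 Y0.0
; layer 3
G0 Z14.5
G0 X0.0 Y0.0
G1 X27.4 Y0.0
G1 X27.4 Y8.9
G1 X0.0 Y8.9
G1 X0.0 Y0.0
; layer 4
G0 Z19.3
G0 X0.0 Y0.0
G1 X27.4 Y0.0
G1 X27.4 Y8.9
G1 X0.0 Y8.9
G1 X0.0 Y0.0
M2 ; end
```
solid part
  facet normal 0.0000 0.0000 -1.0000
    outer loop
      vertex 27.4 8.9 0.0
      vertex 27.4 0.0 0.0
      vertex 0.0 0.0 0.0
    endloop
  endfacet
  facet normal 0.0000 0.0000 -1.0000
    outer loop
      vertex 0.0 8.9 0.0
      vertex 27.4 8.9 0.0
      vertex 0.0 0.0 0.0
    endloop
  endfacet
  facet normal 0.0000 0.0000 1.0000
    outer loop
      vertex 0.0 0.0 19.3
      vertex 27.4 0.0 19.3
      vertex 27.4 8.9 19.3
    endloop
  endfacet
  facet normal 0.0000 0.0000 1.0000
    outer loop
      vertex 0.0 0.0 19.3
      vertex 27.4 8.9 19.3
      vertex 0.0 8.9 19.3
    endloop
  endfacet
  facet normal 0.0000 -1.0000 0.0000
    outer loop
      vertex 0.0 0.0 0.0
      vertex 27.4 0.0 0.0
      vertex 27.4 0.0 19.3
    endloop
  endfacet
  facet normal 0.0000 -1.0000 0.0000
    outer loop
      vertex 0.0 0.0 0.0
      vertex 27.4 0.0 19.3
      vertex 0.0 0.0 19.3
    endloop
  endfacet
  facet normal 0.0000 1.0000 0.0000
    outer loop
      vertex 27.4 8.9 19.3
      vertex 27.4 8.9 0.0
      vertex 0.0 8.9 0.0
    endloop
  endfacet
  facet normal 0.0000 1.0000 0.0000
    outer loop
      vertex 0.0 8.9 19.3
      vertex 27.4 8.9 19.3
      vertex 0.0 8.9 0.0
    endloop
  endfacet
  facet normal -1.0000 0.0000 0.0000
    outer loop
      vertex 0.0 8.9 19.3
      vertex 0.0 8.9 0.0
      vertex 0.0 0.0 0.0
    endloop
  endfacet
  facet normal -1.0000 0.0000 0.0000
    outer loop
      vertex 0.0 0.0 19.3
      vertex 0.0 8.9 19.3
      vertex 0.0 0.0 0.0
    endloop
  endfacet
  facet normal 1.0000 0.0000 0.0000
    outer loop
      vertex 27.4 0.0 0.0
      vertex 27.4 8.9 0.0
      vertex 27.4 8.9 19.3
    endloop
  endfacet
  facet normal 1.0000 0.0000 0.0000
    outer loop
      vertex 27.4 0.0 0.0
      vertex 27.4 8.9 19.3
      vertex 27.4 0.0 19.3
    endloop
  endfacet
endsolid part

The G0 Z moves step by Δz≈4.8 mm. Every layer's G1 loop is the same polygon, so the solid is a straight extrusion of it from z=0 to z≈19.3. Closing with flat bottom and top caps and triangulating gives 12 facets — a rectangular box, roughly 27.4 × 8.9 mm footprint and 19.3 mm tall.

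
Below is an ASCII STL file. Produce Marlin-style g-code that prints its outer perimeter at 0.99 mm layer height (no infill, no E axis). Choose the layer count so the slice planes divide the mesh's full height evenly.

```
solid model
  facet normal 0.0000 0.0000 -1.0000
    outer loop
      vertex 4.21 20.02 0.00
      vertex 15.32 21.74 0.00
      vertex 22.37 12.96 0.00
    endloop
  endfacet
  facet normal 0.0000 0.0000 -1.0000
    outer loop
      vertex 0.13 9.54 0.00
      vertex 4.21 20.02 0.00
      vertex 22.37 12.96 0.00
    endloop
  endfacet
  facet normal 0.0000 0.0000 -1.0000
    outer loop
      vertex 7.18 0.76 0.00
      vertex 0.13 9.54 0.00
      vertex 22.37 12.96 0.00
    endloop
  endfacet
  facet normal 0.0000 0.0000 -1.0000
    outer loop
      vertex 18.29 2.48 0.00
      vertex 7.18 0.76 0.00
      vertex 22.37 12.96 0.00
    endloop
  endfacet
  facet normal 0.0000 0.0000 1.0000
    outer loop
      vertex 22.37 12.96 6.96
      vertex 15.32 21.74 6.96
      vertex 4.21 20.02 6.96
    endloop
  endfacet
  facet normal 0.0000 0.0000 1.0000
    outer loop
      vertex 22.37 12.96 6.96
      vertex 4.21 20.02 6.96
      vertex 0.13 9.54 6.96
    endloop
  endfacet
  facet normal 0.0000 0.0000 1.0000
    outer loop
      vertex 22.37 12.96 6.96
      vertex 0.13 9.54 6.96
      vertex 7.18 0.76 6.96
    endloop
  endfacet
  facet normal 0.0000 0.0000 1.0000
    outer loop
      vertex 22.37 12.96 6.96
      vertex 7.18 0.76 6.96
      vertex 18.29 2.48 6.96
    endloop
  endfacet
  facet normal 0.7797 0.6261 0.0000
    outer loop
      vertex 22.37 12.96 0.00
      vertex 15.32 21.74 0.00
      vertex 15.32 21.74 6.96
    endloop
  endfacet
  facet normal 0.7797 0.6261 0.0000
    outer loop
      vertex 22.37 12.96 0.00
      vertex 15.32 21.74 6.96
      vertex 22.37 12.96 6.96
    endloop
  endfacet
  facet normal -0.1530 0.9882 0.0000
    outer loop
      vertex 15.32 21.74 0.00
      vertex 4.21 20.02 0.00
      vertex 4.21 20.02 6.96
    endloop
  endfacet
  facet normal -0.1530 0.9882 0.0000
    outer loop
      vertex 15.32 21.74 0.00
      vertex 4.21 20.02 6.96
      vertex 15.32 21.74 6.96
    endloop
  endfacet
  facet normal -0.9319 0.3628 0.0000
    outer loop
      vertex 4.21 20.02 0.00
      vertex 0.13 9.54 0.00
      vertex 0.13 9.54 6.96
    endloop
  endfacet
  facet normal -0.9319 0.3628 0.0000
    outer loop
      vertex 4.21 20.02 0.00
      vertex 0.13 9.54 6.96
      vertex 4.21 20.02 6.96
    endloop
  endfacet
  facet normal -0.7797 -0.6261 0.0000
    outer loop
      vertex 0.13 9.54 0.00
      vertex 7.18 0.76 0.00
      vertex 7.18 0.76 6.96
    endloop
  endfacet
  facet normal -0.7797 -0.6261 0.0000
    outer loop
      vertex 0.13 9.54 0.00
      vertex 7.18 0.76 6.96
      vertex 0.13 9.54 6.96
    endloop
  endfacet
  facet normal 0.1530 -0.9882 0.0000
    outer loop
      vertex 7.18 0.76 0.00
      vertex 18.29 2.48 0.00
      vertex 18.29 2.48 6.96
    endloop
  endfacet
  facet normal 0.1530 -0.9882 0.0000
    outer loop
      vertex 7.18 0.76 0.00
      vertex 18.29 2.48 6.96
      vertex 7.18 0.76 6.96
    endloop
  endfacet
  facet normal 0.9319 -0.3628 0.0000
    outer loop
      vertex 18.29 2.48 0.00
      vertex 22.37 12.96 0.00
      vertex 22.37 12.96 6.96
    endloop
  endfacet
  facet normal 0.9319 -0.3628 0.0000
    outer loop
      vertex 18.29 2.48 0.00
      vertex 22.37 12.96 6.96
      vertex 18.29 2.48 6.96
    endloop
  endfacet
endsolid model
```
; perimeter-only toolpath
G21 ; units = mm
G90 ; absolute positioning
G28 ; home
; layer 1
G0 Z0.99
G0 X22.37 Y12.96
G1 X15.32 Y21.74
G1 X4.21 Y20.02
G1 X0.13 Y9.54
G1 X7.18 Y0.76
G1 X18.29 Y2.48
G1 X22.37 Y12.96
; layer 2
G0 Z1.99
G0 X22.37 Y12.96
G1 X15.32 Y21.74
G1 X4.21 Y20.02
G1 X0.13 Y9.54
G1 X7.18 Y0.76
G1 X18.29 Y2.48
G1 X22.37 Y12.96
; layer 3
G0 Z2.98
G0 X22.37 Y12.96
G1 X15.32 Y21.74
G1 X4.21 Y20.02
G1 X0.13 Y9.54
G1 X7.18 Y0.76
G1 X18.29 Y2.48
G1 X22.37 Y12.96
; layer 4
G0 Z3.98
G0 X22.37 Y12.96
G1 X15.32 Y21.74
G1 X4.21 Y20.02
G1 X0.13 Y9.54
G1 X7.18 Y0.76
G1 X18.29 Y2.48
G1 X22.37 Y12.96
; layer 5
G0 Z4.97
G0 X22.37 Y12.96
G1 X15.32 Y21.74
G1 X4.21 Y20.02
G1 X0.13 Y9.54
G1 X7.18 Y0.76
G1 X18.29 Y2.48
G1 X22.37 Y12.96
; layer 6
G0 Z5.97
G0 X22.37 Y12.96
G1 X15.32 Y21.74
G1 X4.21 Y20.02
G1 X0.13 Y9.54
G1 X7.18 Y0.76
G1 X18.29 Y2.48
G1 X22.37 Y12.96
; layer 7
G0 Z6.96
G0 X22.37 Y12.96
G1 X15.32 Y21.74
G1 X4.21 Y20.02
G1 X0.13 Y9.54
G1 X7.18 Y0.76
G1 X18.29 Y2.48
G1 X22.37 Y12.96
M2 ; end

The solid is a regular 6-sided prism (a cylinder approximated with 6 flat sides), circumscribed radius ≈ 11.2 mm, height ≈ 6.96 mm. Slicing at Δz = 0.99 mm — 7 equal slices spanning the solid's height, so layer i sits at z = i·h/7 — gives 7 non-empty perimeters. Each is a 6-segment closed polygon; G0 lifts to the layer z and rapids to the start vertex, then G1 traces the edges.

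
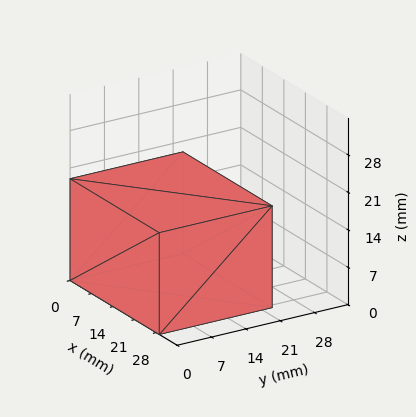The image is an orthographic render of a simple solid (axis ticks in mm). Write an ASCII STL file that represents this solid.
Reading the render: the shape is a rectangular box, roughly 29 × 23 mm footprint and 19 mm tall (dimensions read to the nearest mm from the axis ticks). For the STL, each face is triangulated and given an outward normal.

solid part
  facet normal 0.0000 0.0000 -1.0000
    outer loop
      vertex 29.00 23.00 0.00
      vertex 29.00 0.00 0.00
      vertex 0.00 0.00 0.00
    endloop
  endfacet
  facet normal 0.0000 0.0000 -1.0000
    outer loop
      vertex 0.00 23.00 0.00
      vertex 29.00 23.00 0.00
      vertex 0.00 0.00 0.00
    endloop
  endfacet
  facet normal 0.0000 0.0000 1.0000
    outer loop
      vertex 0.00 0.00 19.00
      vertex 29.00 0.00 19.00
      vertex 29.00 23.00 19.00
    endloop
  endfacet
  facet normal 0.0000 0.0000 1.0000
    outer loop
      vertex 0.00 0.00 19.00
      vertex 29.00 23.00 19.00
      vertex 0.00 23.00 19.00
    endloop
  endfacet
  facet normal 0.0000 -1.0000 0.0000
    outer loop
      vertex 0.00 0.00 0.00
      vertex 29.00 0.00 0.00
      vertex 29.00 0.00 19.00
    endloop
  endfacet
  facet normal 0.0000 -1.0000 0.0000
    outer loop
      vertex 0.00 0.00 0.00
      vertex 29.00 0.00 19.00
      vertex 0.00 0.00 19.00
    endloop
  endfacet
  facet normal 0.0000 1.0000 0.0000
    outer loop
      vertex 29.00 23.00 19.00
      vertex 29.00 23.00 0.00
      vertex 0.00 23.00 0.00
    endloop
  endfacet
  facet normal 0.0000 1.0000 0.0000
    outer loop
      vertex 0.00 23.00 19.00
      vertex 29.00 23.00 19.00
      vertex 0.00 23.00 0.00
    endloop
  endfacet
  facet normal -1.0000 0.0000 0.0000
    outer loop
      vertex 0.00 23.00 19.00
      vertex 0.00 23.00 0.00
      vertex 0.00 0.00 0.00
    endloop
  endfacet
  facet normal -1.0000 0.0000 0.0000
    outer loop
      vertex 0.00 0.00 19.00
      vertex 0.00 23.00 19.00
      vertex 0.00 0.00 0.00
    endloop
  endfacet
  facet normal 1.0000 0.0000 0.0000
    outer loop
      vertex 29.00 0.00 0.00
      vertex 29.00 23.00 0.00
      vertex 29.00 23.00 19.00
    endloop
  endfacet
  facet normal 1.0000 0.0000 0.0000
    outer loop
      vertex 29.00 0.00 0.00
      vertex 29.00 23.00 19.00
      vertex 29.00 0.00 19.00
    endloop
  endfacet
endsolid part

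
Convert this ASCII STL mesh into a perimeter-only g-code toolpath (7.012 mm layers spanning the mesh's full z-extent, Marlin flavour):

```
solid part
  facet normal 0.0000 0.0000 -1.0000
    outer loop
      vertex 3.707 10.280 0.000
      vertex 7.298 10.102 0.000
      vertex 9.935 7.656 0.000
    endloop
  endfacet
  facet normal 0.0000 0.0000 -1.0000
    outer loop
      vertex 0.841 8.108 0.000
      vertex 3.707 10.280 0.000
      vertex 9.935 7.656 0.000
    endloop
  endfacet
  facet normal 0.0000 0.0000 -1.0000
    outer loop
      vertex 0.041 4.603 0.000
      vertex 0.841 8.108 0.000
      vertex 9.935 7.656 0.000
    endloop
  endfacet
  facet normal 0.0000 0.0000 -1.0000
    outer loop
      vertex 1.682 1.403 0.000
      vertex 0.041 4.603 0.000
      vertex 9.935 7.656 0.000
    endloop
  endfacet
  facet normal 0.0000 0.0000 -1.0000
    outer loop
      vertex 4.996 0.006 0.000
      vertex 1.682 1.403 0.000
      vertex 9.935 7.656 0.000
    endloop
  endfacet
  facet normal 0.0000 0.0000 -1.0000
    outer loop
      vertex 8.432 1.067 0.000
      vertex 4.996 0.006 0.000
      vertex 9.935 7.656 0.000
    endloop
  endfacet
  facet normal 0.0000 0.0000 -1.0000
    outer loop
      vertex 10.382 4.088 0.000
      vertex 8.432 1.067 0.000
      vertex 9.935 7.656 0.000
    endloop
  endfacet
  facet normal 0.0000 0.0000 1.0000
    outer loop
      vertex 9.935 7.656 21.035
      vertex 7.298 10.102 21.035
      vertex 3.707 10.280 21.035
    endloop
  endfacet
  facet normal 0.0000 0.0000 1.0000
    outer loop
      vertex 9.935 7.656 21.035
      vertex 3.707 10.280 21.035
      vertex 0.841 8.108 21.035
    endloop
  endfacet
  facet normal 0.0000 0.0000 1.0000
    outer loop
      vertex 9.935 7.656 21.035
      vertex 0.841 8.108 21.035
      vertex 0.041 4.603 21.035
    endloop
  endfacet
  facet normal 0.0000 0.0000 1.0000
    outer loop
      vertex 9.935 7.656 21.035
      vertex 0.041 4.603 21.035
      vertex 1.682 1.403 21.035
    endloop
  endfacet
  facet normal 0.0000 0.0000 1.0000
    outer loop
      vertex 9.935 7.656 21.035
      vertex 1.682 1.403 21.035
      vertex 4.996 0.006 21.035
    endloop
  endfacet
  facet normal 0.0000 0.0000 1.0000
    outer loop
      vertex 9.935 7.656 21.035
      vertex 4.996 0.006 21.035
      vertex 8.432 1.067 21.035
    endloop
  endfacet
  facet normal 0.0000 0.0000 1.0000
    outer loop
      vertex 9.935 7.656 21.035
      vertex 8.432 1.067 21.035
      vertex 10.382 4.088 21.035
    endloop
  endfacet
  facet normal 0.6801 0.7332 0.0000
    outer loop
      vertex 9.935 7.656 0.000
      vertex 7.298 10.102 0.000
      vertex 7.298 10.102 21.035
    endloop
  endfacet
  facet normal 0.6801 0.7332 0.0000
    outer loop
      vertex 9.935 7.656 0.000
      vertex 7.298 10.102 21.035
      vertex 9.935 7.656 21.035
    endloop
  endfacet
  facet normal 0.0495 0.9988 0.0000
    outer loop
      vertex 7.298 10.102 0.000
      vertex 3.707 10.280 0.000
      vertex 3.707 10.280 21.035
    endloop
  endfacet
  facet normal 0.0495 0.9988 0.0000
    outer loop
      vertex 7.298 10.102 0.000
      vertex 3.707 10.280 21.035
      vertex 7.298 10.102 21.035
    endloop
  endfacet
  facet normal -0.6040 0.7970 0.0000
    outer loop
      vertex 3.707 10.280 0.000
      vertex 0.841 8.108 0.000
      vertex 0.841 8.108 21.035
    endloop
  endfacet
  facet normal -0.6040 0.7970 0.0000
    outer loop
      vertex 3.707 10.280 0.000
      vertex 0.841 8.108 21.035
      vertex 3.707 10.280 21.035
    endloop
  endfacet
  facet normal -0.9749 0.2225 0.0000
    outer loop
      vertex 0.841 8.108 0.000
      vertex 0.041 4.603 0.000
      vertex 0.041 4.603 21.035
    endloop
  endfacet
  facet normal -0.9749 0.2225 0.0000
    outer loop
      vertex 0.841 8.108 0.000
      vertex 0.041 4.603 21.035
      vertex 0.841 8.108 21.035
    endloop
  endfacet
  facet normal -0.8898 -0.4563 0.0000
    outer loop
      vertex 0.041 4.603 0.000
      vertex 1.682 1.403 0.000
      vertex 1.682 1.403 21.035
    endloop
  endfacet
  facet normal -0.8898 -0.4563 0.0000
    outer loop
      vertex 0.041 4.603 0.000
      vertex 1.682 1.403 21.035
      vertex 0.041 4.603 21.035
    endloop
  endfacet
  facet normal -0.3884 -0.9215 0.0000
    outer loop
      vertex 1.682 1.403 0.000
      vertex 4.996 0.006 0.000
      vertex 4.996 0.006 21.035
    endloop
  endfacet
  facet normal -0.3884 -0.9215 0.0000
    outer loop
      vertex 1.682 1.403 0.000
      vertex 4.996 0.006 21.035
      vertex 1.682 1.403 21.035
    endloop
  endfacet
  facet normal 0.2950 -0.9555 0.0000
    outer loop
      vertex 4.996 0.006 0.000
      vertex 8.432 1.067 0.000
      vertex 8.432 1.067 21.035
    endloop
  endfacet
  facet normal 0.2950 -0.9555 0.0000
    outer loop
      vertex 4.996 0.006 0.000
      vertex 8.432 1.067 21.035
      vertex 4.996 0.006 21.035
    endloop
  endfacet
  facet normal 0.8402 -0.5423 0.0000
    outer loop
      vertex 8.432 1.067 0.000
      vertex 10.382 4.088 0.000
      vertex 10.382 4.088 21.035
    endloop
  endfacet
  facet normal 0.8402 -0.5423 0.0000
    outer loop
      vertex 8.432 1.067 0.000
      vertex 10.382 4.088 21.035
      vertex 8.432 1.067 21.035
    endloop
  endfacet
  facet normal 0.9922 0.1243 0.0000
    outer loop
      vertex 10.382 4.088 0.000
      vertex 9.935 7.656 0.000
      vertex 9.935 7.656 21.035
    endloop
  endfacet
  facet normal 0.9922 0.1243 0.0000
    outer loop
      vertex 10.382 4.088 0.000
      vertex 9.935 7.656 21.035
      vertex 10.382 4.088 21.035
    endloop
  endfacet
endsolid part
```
; perimeter-only toolpath
G21 ; units = mm
G90 ; absolute positioning
G28 ; home
; layer 1
G0 Z7.012
G0 X9.935 Y7.656
G1 X7.298 Y10.102
G1 X3.707 Y10.280
G1 X0.841 Y8.108
G1 X0.041 Y4.603
G1 X1.682 Y1.403
G1 X4.996 Y0.006
G1 X8.432 Y1.067
G1 X10.382 Y4.088
G1 X9.935 Y7.656
; layer 2
G0 Z14.023
G0 X9.935 Y7.656
G1 X7.298 Y10.102
G1 X3.707 Y10.280
G1 X0.841 Y8.108
G1 X0.041 Y4.603
G1 X1.682 Y1.403
G1 X4.996 Y0.006
G1 X8.432 Y1.067
G1 X10.382 Y4.088
G1 X9.935 Y7.656
; layer 3
G0 Z21.035
G0 X9.935 Y7.656
G1 X7.298 Y10.102
G1 X3.707 Y10.280
G1 X0.841 Y8.108
G1 X0.041 Y4.603
G1 X1.682 Y1.403
G1 X4.996 Y0.006
G1 X8.432 Y1.067
G1 X10.382 Y4.088
G1 X9.935 Y7.656
M2 ; end

The solid is a regular 9-sided prism (a cylinder approximated with 9 flat sides), circumscribed radius ≈ 5.26 mm, height ≈ 21 mm. Slicing at Δz = 7.012 mm — 3 equal slices spanning the solid's height, so layer i sits at z = i·h/3 — gives 3 non-empty perimeters. Each is a 9-segment closed polygon; G0 lifts to the layer z and rapids to the start vertex, then G1 traces the edges.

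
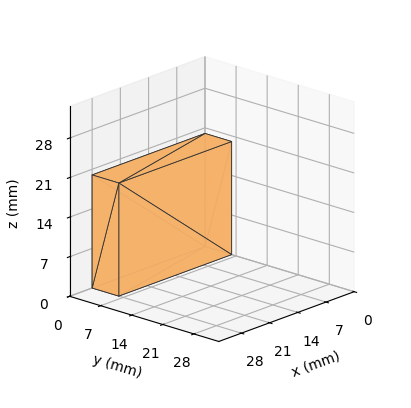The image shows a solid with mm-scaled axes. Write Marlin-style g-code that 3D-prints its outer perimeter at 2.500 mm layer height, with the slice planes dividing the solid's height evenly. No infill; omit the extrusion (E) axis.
Reading the render: the shape is a rectangular box, roughly 28 × 6 mm footprint and 20 mm tall (dimensions read to the nearest mm from the axis ticks). For the g-code, the solid's height is divided into equal slices at the stated Δz and each level perimeter traced with G1 moves after a G0 lift.

; perimeter-only toolpath
G21 ; units = mm
G90 ; absolute positioning
G28 ; home
; layer 1
G0 Z2.500
G0 X0.000 Y0.000
G1 X28.000 Y0.000
G1 X28.000 Y6.000
G1 X0.000 Y6.000
G1 X0.000 Y0.000
; layer 2
G0 Z5.000
G0 X0.000 Y0.000
G1 X28.000 Y0.000
G1 X28.000 Y6.000
G1 X0.000 Y6.000
G1 X0.000 Y0.000
; layer 3
G0 Z7.500
G0 X0.000 Y0.000
G1 X28.000 Y0.000
G1 X28.000 Y6.000
G1 X0.000 Y6.000
G1 X0.000 Y0.000
; layer 4
G0 Z10.000
G0 X0.000 Y0.000
G1 X28.000 Y0.000
G1 X28.000 Y6.000
G1 X0.000 Y6.000
G1 X0.000 Y0.000
; layer 5
G0 Z12.500
G0 X0.000 Y0.000
G1 X28.000 Y0.000
G1 X28.000 Y6.000
G1 X0.000 Y6.000
G1 X0.000 Y0.000
; layer 6
G0 Z15.000
G0 X0.000 Y0.000
G1 X28.000 Y0.000
G1 X28.000 Y6.000
G1 X0.000 Y6.000
G1 X0.000 Y0.000
; layer 7
G0 Z17.500
G0 X0.000 Y0.000
G1 X28.000 Y0.000
G1 X28.000 Y6.000
G1 X0.000 Y6.000
G1 X0.000 Y0.000
; layer 8
G0 Z20.000
G0 X0.000 Y0.000
G1 X28.000 Y0.000
G1 X28.000 Y6.000
G1 X0.000 Y6.000
G1 X0.000 Y0.000
M2 ; end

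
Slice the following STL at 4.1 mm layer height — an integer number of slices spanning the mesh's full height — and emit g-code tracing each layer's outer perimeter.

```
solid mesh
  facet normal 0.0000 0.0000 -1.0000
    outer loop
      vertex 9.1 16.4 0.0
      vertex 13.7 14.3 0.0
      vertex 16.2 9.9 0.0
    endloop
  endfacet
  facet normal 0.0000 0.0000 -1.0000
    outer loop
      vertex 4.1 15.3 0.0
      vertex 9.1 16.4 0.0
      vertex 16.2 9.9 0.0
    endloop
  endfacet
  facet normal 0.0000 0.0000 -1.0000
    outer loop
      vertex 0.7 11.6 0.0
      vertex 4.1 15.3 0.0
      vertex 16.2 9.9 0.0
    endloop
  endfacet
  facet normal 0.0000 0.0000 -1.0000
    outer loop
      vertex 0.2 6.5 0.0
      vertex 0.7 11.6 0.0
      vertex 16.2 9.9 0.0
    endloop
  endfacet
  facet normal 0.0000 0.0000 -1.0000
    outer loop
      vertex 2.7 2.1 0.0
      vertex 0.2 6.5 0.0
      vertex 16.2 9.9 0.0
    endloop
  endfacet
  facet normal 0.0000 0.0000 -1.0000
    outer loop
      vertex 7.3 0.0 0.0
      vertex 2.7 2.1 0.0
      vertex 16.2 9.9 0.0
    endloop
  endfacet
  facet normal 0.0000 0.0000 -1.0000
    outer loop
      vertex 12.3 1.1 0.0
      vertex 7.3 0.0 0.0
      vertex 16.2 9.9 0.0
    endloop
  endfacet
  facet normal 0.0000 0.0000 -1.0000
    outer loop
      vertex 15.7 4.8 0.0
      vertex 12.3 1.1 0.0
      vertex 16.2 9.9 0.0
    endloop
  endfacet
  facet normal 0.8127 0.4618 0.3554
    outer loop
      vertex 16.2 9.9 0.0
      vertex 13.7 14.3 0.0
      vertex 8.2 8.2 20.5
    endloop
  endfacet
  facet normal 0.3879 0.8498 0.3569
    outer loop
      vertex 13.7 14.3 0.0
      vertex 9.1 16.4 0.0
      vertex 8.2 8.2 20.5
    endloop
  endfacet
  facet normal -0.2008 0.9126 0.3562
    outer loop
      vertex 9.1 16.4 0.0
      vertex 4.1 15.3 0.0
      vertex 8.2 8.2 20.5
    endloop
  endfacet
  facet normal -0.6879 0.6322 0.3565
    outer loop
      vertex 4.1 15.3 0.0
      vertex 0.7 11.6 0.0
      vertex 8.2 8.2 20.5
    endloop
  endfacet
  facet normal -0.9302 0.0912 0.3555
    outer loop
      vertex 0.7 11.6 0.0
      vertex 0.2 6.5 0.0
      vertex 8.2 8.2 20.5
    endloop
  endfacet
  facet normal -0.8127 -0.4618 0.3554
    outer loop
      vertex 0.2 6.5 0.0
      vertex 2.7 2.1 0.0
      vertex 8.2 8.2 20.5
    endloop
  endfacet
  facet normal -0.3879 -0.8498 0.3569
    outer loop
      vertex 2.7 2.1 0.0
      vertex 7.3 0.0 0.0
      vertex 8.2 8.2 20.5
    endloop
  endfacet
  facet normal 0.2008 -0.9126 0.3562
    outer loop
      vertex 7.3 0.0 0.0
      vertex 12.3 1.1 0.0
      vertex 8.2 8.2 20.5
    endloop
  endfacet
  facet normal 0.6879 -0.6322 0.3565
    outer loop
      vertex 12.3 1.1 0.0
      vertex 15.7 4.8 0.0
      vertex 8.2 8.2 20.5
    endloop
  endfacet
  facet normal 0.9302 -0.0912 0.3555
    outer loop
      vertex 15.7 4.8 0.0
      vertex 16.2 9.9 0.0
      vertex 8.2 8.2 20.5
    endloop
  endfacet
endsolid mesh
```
; perimeter-only toolpath
G21 ; units = mm
G90 ; absolute positioning
G28 ; home
; layer 1
G0 Z4.1
G0 X14.6 Y9.6
G1 X12.6 Y13.1
G1 X8.9 Y14.8
G1 X4.9 Y13.9
G1 X2.2 Y10.9
G1 X1.8 Y6.8
G1 X3.8 Y3.3
G1 X7.5 Y1.6
G1 X11.5 Y2.5
G1 X14.2 Y5.5
G1 X14.6 Y9.6
; layer 2
G0 Z8.2
G0 X13.0 Y9.2
G1 X11.5 Y11.9
G1 X8.7 Y13.1
G1 X5.7 Y12.5
G1 X3.7 Y10.2
G1 X3.4 Y7.2
G1 X4.9 Y4.5
G1 X7.7 Y3.3
G1 X10.7 Y3.9
G1 X12.7 Y6.2
G1 X13.0 Y9.2
; layer 3
G0 Z12.3
G0 X11.4 Y8.9
G1 X10.4 Y10.6
G1 X8.6 Y11.5
G1 X6.6 Y11.0
G1 X5.2 Y9.6
G1 X5.0 Y7.5
G1 X6.0 Y5.8
G1 X7.8 Y4.9
G1 X9.8 Y5.4
G1 X11.2 Y6.8
G1 X11.4 Y8.9
; layer 4
G0 Z16.4
G0 X9.8 Y8.5
G1 X9.3 Y9.4
G1 X8.4 Y9.8
G1 X7.4 Y9.6
G1 X6.7 Y8.9
G1 X6.6 Y7.9
G1 X7.1 Y7.0
G1 X8.0 Y6.6
G1 X9.0 Y6.8
G1 X9.7 Y7.5
G1 X9.8 Y8.5
M2 ; end

The solid is a regular 10-sided pyramid, base circumscribed radius ≈ 8.2 mm, apex at z ≈ 20.5 mm. Slicing at Δz = 4.1 mm — 5 equal slices spanning the solid's height, so layer i sits at z = i·h/5 — gives 4 non-empty perimeters. Each is a 10-segment closed polygon; G0 lifts to the layer z and rapids to the start vertex, then G1 traces the edges. The cross-section shrinks linearly with z (the slice at the apex is degenerate and omitted).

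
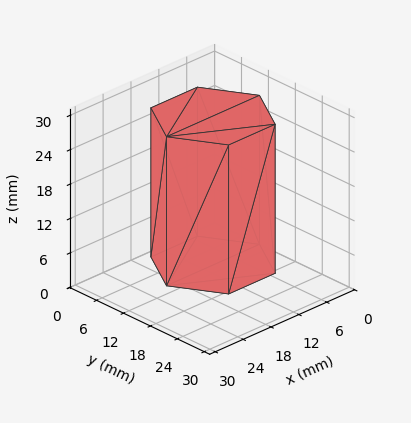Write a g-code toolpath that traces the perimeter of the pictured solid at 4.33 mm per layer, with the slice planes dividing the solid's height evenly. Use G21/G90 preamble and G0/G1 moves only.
Reading the render: the shape is a regular 6-sided prism (a cylinder approximated with 6 flat sides), circumscribed radius ≈ 10 mm, height ≈ 26 mm (dimensions read to the nearest mm from the axis ticks). For the g-code, the solid's height is divided into equal slices at the stated Δz and each level perimeter traced with G1 moves after a G0 lift.

; perimeter-only toolpath
G21 ; units = mm
G90 ; absolute positioning
G28 ; home
; layer 1
G0 Z4.33
G0 X20.00 Y10.00
G1 X15.00 Y18.66
G1 X5.00 Y18.66
G1 X0.00 Y10.00
G1 X5.00 Y1.34
G1 X15.00 Y1.34
G1 X20.00 Y10.00
; layer 2
G0 Z8.67
G0 X20.00 Y10.00
G1 X15.00 Y18.66
G1 X5.00 Y18.66
G1 X0.00 Y10.00
G1 X5.00 Y1.34
G1 X15.00 Y1.34
G1 X20.00 Y10.00
; layer 3
G0 Z13.00
G0 X20.00 Y10.00
G1 X15.00 Y18.66
G1 X5.00 Y18.66
G1 X0.00 Y10.00
G1 X5.00 Y1.34
G1 X15.00 Y1.34
G1 X20.00 Y10.00
; layer 4
G0 Z17.33
G0 X20.00 Y10.00
G1 X15.00 Y18.66
G1 X5.00 Y18.66
G1 X0.00 Y10.00
G1 X5.00 Y1.34
G1 X15.00 Y1.34
G1 X20.00 Y10.00
; layer 5
G0 Z21.67
G0 X20.00 Y10.00
G1 X15.00 Y18.66
G1 X5.00 Y18.66
G1 X0.00 Y10.00
G1 X5.00 Y1.34
G1 X15.00 Y1.34
G1 X20.00 Y10.00
; layer 6
G0 Z26.00
G0 X20.00 Y10.00
G1 X15.00 Y18.66
G1 X5.00 Y18.66
G1 X0.00 Y10.00
G1 X5.00 Y1.34
G1 X15.00 Y1.34
G1 X20.00 Y10.00
M2 ; end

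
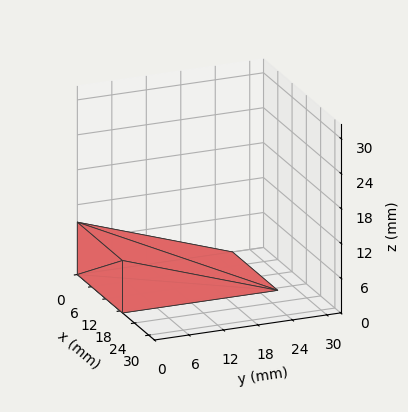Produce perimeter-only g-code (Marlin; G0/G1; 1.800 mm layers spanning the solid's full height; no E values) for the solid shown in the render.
Reading the render: the shape is a wedge (ramp): 19 × 27 mm base, rising to 9 mm along the y=0 edge and sloping linearly to z=0 at y=27 (dimensions read to the nearest mm from the axis ticks). For the g-code, the solid's height is divided into equal slices at the stated Δz and each level perimeter traced with G1 moves after a G0 lift.

; perimeter-only toolpath
G21 ; units = mm
G90 ; absolute positioning
G28 ; home
; layer 1
G0 Z1.800
G0 X0.000 Y0.000
G1 X19.000 Y0.000
G1 X19.000 Y21.600
G1 X0.000 Y21.600
G1 X0.000 Y0.000
; layer 2
G0 Z3.600
G0 X0.000 Y0.000
G1 X19.000 Y0.000
G1 X19.000 Y16.200
G1 X0.000 Y16.200
G1 X0.000 Y0.000
; layer 3
G0 Z5.400
G0 X0.000 Y0.000
G1 X19.000 Y0.000
G1 X19.000 Y10.800
G1 X0.000 Y10.800
G1 X0.000 Y0.000
; layer 4
G0 Z7.200
G0 X0.000 Y0.000
G1 X19.000 Y0.000
G1 X19.000 Y5.400
G1 X0.000 Y5.400
G1 X0.000 Y0.000
M2 ; end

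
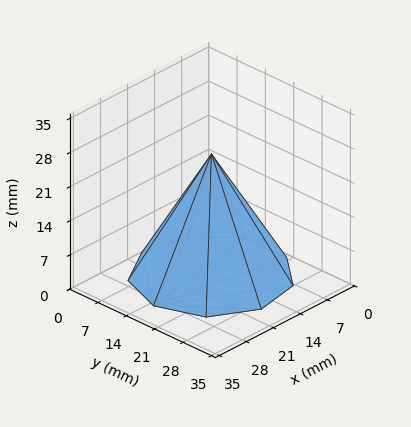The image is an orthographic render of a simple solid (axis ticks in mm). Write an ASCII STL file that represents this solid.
Reading the render: the shape is a regular 9-sided pyramid, base circumscribed radius ≈ 15 mm, apex at z ≈ 25 mm (dimensions read to the nearest mm from the axis ticks). For the STL, each face is triangulated and given an outward normal.

solid part
  facet normal 0.0000 0.0000 -1.0000
    outer loop
      vertex 17.605 29.772 0.000
      vertex 26.491 24.642 0.000
      vertex 30.000 15.000 0.000
    endloop
  endfacet
  facet normal 0.0000 0.0000 -1.0000
    outer loop
      vertex 7.500 27.990 0.000
      vertex 17.605 29.772 0.000
      vertex 30.000 15.000 0.000
    endloop
  endfacet
  facet normal 0.0000 0.0000 -1.0000
    outer loop
      vertex 0.905 20.130 0.000
      vertex 7.500 27.990 0.000
      vertex 30.000 15.000 0.000
    endloop
  endfacet
  facet normal 0.0000 0.0000 -1.0000
    outer loop
      vertex 0.905 9.870 0.000
      vertex 0.905 20.130 0.000
      vertex 30.000 15.000 0.000
    endloop
  endfacet
  facet normal 0.0000 0.0000 -1.0000
    outer loop
      vertex 7.500 2.010 0.000
      vertex 0.905 9.870 0.000
      vertex 30.000 15.000 0.000
    endloop
  endfacet
  facet normal 0.0000 0.0000 -1.0000
    outer loop
      vertex 17.605 0.228 0.000
      vertex 7.500 2.010 0.000
      vertex 30.000 15.000 0.000
    endloop
  endfacet
  facet normal 0.0000 0.0000 -1.0000
    outer loop
      vertex 26.491 5.358 0.000
      vertex 17.605 0.228 0.000
      vertex 30.000 15.000 0.000
    endloop
  endfacet
  facet normal 0.8186 0.2979 0.4911
    outer loop
      vertex 30.000 15.000 0.000
      vertex 26.491 24.642 0.000
      vertex 15.000 15.000 25.000
    endloop
  endfacet
  facet normal 0.4355 0.7544 0.4911
    outer loop
      vertex 26.491 24.642 0.000
      vertex 17.605 29.772 0.000
      vertex 15.000 15.000 25.000
    endloop
  endfacet
  facet normal -0.1513 0.8579 0.4911
    outer loop
      vertex 17.605 29.772 0.000
      vertex 7.500 27.990 0.000
      vertex 15.000 15.000 25.000
    endloop
  endfacet
  facet normal -0.6673 0.5599 0.4911
    outer loop
      vertex 7.500 27.990 0.000
      vertex 0.905 20.130 0.000
      vertex 15.000 15.000 25.000
    endloop
  endfacet
  facet normal -0.8711 0.0000 0.4911
    outer loop
      vertex 0.905 20.130 0.000
      vertex 0.905 9.870 0.000
      vertex 15.000 15.000 25.000
    endloop
  endfacet
  facet normal -0.6673 -0.5599 0.4911
    outer loop
      vertex 0.905 9.870 0.000
      vertex 7.500 2.010 0.000
      vertex 15.000 15.000 25.000
    endloop
  endfacet
  facet normal -0.1513 -0.8579 0.4911
    outer loop
      vertex 7.500 2.010 0.000
      vertex 17.605 0.228 0.000
      vertex 15.000 15.000 25.000
    endloop
  endfacet
  facet normal 0.4355 -0.7544 0.4911
    outer loop
      vertex 17.605 0.228 0.000
      vertex 26.491 5.358 0.000
      vertex 15.000 15.000 25.000
    endloop
  endfacet
  facet normal 0.8186 -0.2979 0.4911
    outer loop
      vertex 26.491 5.358 0.000
      vertex 30.000 15.000 0.000
      vertex 15.000 15.000 25.000
    endloop
  endfacet
endsolid part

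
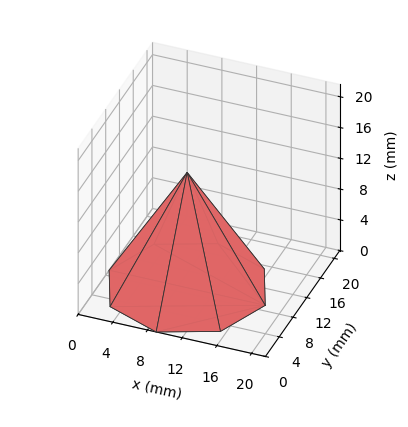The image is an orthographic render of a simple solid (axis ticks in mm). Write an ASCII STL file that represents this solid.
Reading the render: the shape is a regular 8-sided pyramid, base circumscribed radius ≈ 9 mm, apex at z ≈ 15 mm (dimensions read to the nearest mm from the axis ticks). For the STL, each face is triangulated and given an outward normal.

solid part
  facet normal 0.0000 0.0000 -1.0000
    outer loop
      vertex 9.000 18.000 0.000
      vertex 15.364 15.364 0.000
      vertex 18.000 9.000 0.000
    endloop
  endfacet
  facet normal 0.0000 0.0000 -1.0000
    outer loop
      vertex 2.636 15.364 0.000
      vertex 9.000 18.000 0.000
      vertex 18.000 9.000 0.000
    endloop
  endfacet
  facet normal 0.0000 0.0000 -1.0000
    outer loop
      vertex 0.000 9.000 0.000
      vertex 2.636 15.364 0.000
      vertex 18.000 9.000 0.000
    endloop
  endfacet
  facet normal 0.0000 0.0000 -1.0000
    outer loop
      vertex 2.636 2.636 0.000
      vertex 0.000 9.000 0.000
      vertex 18.000 9.000 0.000
    endloop
  endfacet
  facet normal 0.0000 0.0000 -1.0000
    outer loop
      vertex 9.000 0.000 0.000
      vertex 2.636 2.636 0.000
      vertex 18.000 9.000 0.000
    endloop
  endfacet
  facet normal 0.0000 0.0000 -1.0000
    outer loop
      vertex 15.364 2.636 0.000
      vertex 9.000 0.000 0.000
      vertex 18.000 9.000 0.000
    endloop
  endfacet
  facet normal 0.8080 0.3347 0.4848
    outer loop
      vertex 18.000 9.000 0.000
      vertex 15.364 15.364 0.000
      vertex 9.000 9.000 15.000
    endloop
  endfacet
  facet normal 0.3347 0.8080 0.4848
    outer loop
      vertex 15.364 15.364 0.000
      vertex 9.000 18.000 0.000
      vertex 9.000 9.000 15.000
    endloop
  endfacet
  facet normal -0.3347 0.8080 0.4848
    outer loop
      vertex 9.000 18.000 0.000
      vertex 2.636 15.364 0.000
      vertex 9.000 9.000 15.000
    endloop
  endfacet
  facet normal -0.8080 0.3347 0.4848
    outer loop
      vertex 2.636 15.364 0.000
      vertex 0.000 9.000 0.000
      vertex 9.000 9.000 15.000
    endloop
  endfacet
  facet normal -0.8080 -0.3347 0.4848
    outer loop
      vertex 0.000 9.000 0.000
      vertex 2.636 2.636 0.000
      vertex 9.000 9.000 15.000
    endloop
  endfacet
  facet normal -0.3347 -0.8080 0.4848
    outer loop
      vertex 2.636 2.636 0.000
      vertex 9.000 0.000 0.000
      vertex 9.000 9.000 15.000
    endloop
  endfacet
  facet normal 0.3347 -0.8080 0.4848
    outer loop
      vertex 9.000 0.000 0.000
      vertex 15.364 2.636 0.000
      vertex 9.000 9.000 15.000
    endloop
  endfacet
  facet normal 0.8080 -0.3347 0.4848
    outer loop
      vertex 15.364 2.636 0.000
      vertex 18.000 9.000 0.000
      vertex 9.000 9.000 15.000
    endloop
  endfacet
endsolid part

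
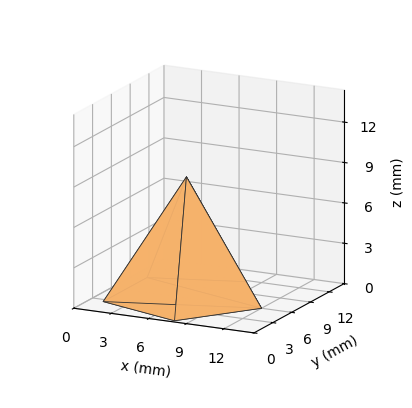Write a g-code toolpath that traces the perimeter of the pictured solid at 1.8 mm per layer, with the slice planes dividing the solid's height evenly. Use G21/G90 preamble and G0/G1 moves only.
Reading the render: the shape is a regular 5-sided pyramid, base circumscribed radius ≈ 6 mm, apex at z ≈ 9 mm (dimensions read to the nearest mm from the axis ticks). For the g-code, the solid's height is divided into equal slices at the stated Δz and each level perimeter traced with G1 moves after a G0 lift.

; perimeter-only toolpath
G21 ; units = mm
G90 ; absolute positioning
G28 ; home
; layer 1
G0 Z1.8
G0 X10.8 Y6.0
G1 X7.5 Y10.6
G1 X2.1 Y8.8
G1 X2.1 Y3.2
G1 X7.5 Y1.4
G1 X10.8 Y6.0
; layer 2
G0 Z3.6
G0 X9.6 Y6.0
G1 X7.1 Y9.4
G1 X3.1 Y8.1
G1 X3.1 Y3.9
G1 X7.1 Y2.6
G1 X9.6 Y6.0
; layer 3
G0 Z5.4
G0 X8.4 Y6.0
G1 X6.8 Y8.3
G1 X4.0 Y7.4
G1 X4.0 Y4.6
G1 X6.8 Y3.7
G1 X8.4 Y6.0
; layer 4
G0 Z7.2
G0 X7.2 Y6.0
G1 X6.4 Y7.1
G1 X5.0 Y6.7
G1 X5.0 Y5.3
G1 X6.4 Y4.9
G1 X7.2 Y6.0
M2 ; end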